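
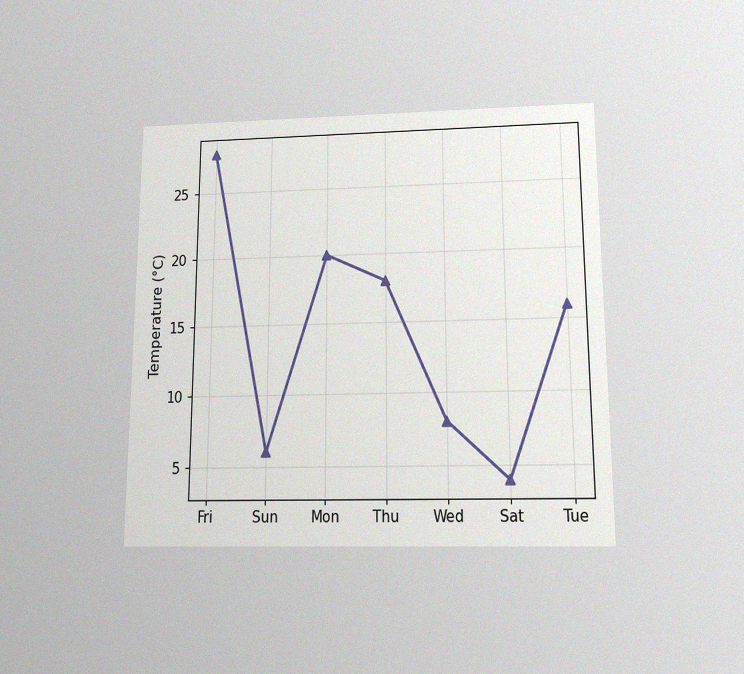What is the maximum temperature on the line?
The chart is viewed slightly from below, with some photo noise. The highest point is at Fri, and reading across to the y-axis gives 28°C.

28°C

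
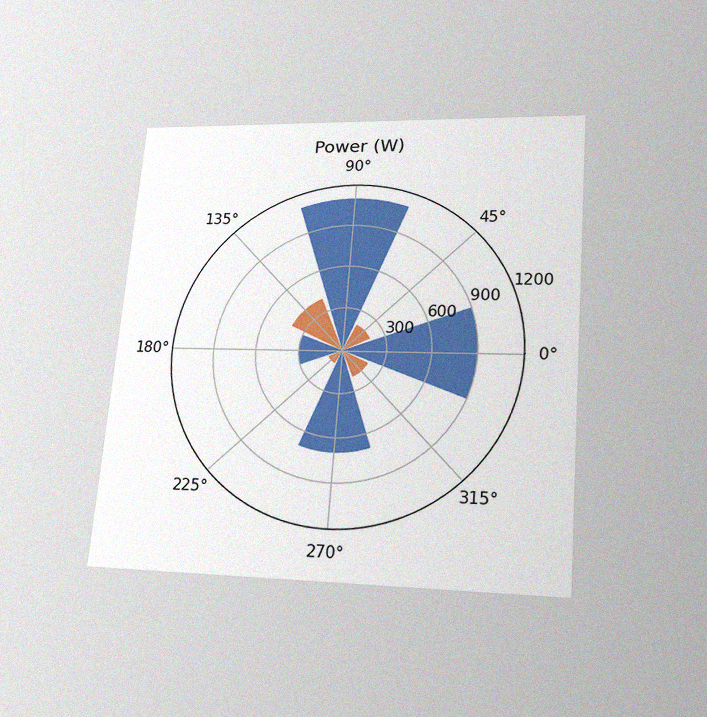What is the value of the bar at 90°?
1100W

The chart is tilted about 5° clockwise and viewed slightly from below, with some photo noise. The bar at 90° reaches 1100W on the radial axis.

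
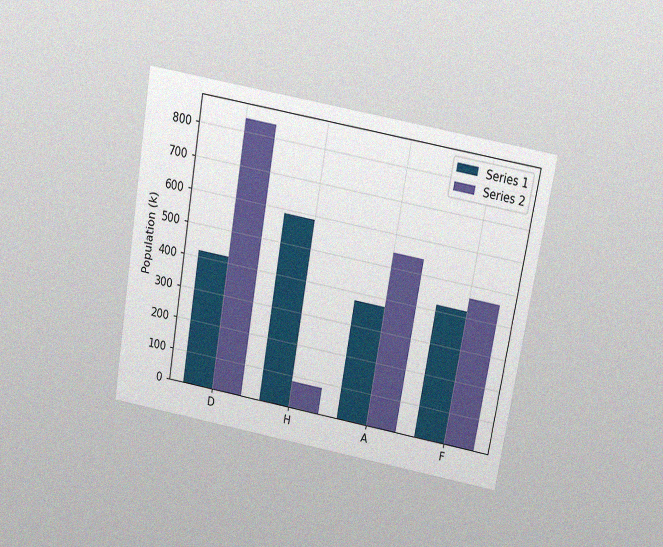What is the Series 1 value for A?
378k

The chart is tilted about 10° clockwise and viewed slightly from above, with some photo noise. The Series 1 bar at A reaches 378k on the y-axis.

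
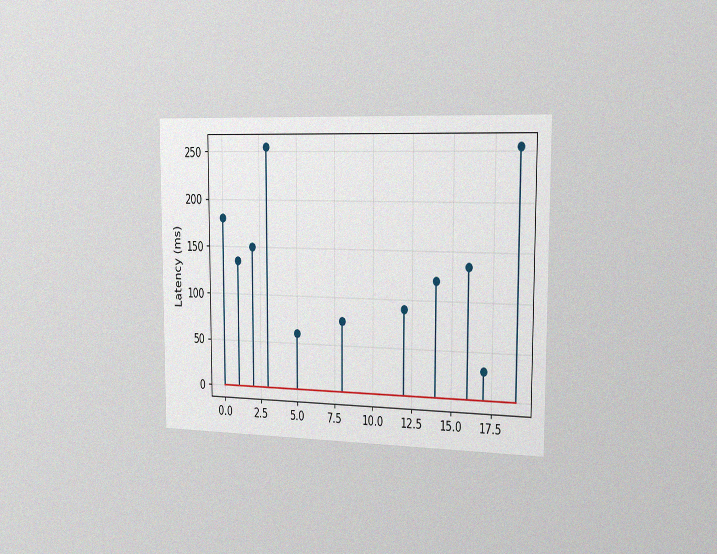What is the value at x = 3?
The chart is viewed slightly from the right, with some photo noise. The stem at x=3 reaches 255ms.

255ms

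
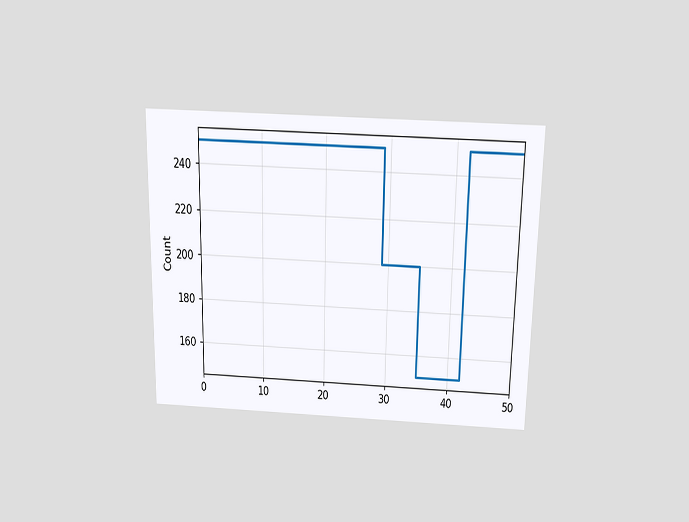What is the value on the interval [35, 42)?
150

The chart is viewed slightly from above. On [35, 42) the step sits at 150.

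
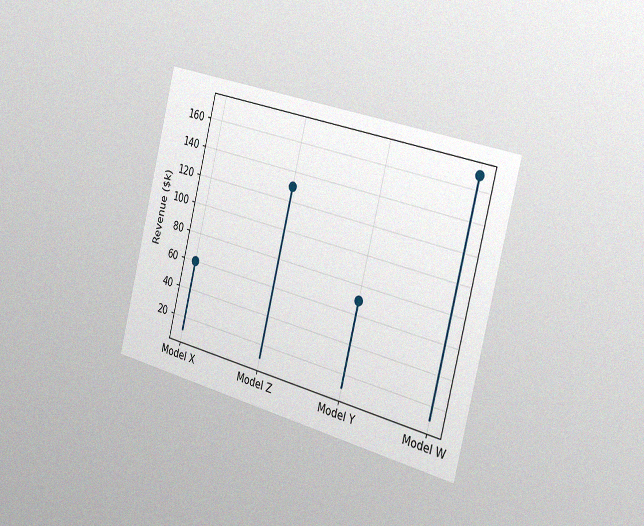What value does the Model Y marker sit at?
$70k

The chart is tilted about 14° clockwise and viewed slightly from the right, with some photo noise. The Model Y marker sits at $70k.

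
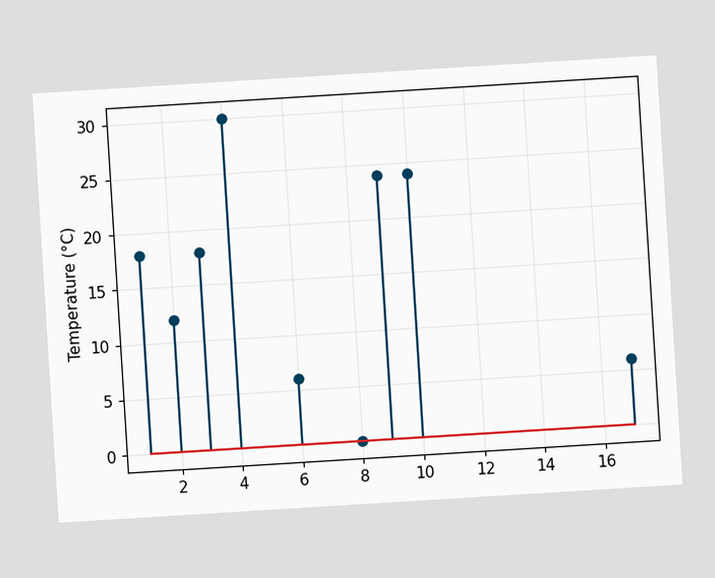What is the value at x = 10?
24°C

The chart is tilted about 4° counter-clockwise. The stem at x=10 reaches 24°C.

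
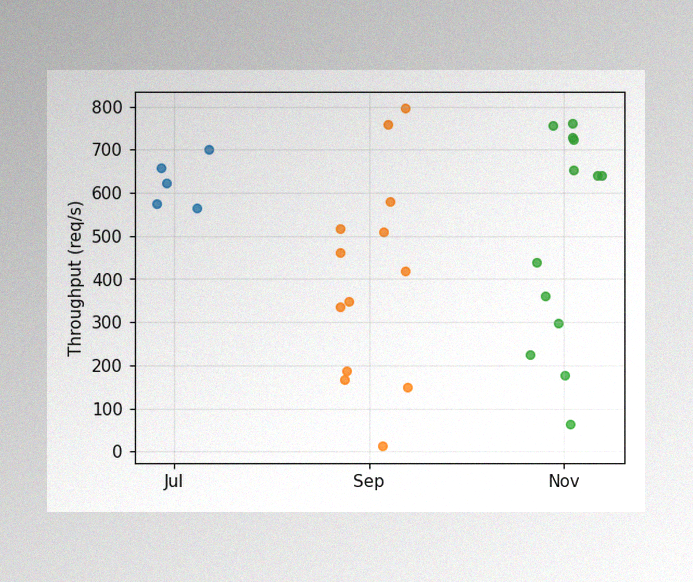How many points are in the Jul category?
5

The image has some photo noise and uneven lighting. Counting the markers in the Jul column gives 5.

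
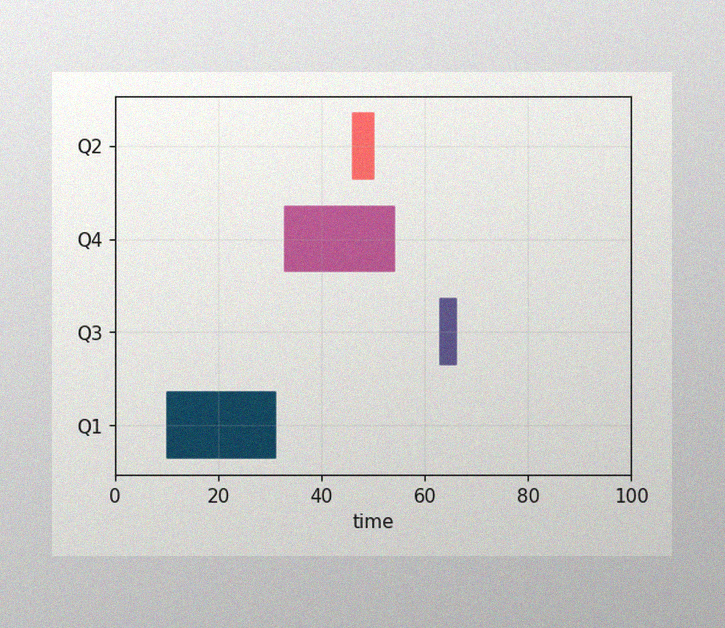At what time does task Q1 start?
10

The image has some photo noise and uneven lighting. The Q1 bar begins at t=10.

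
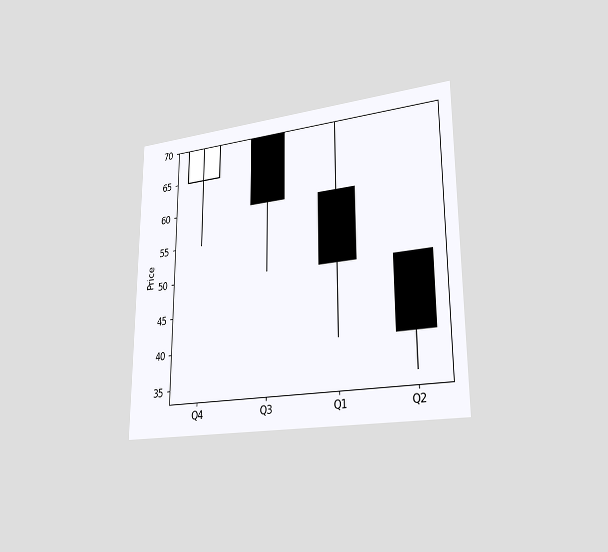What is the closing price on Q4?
The chart is viewed slightly from the right. The Q4 candle closes at 70.

70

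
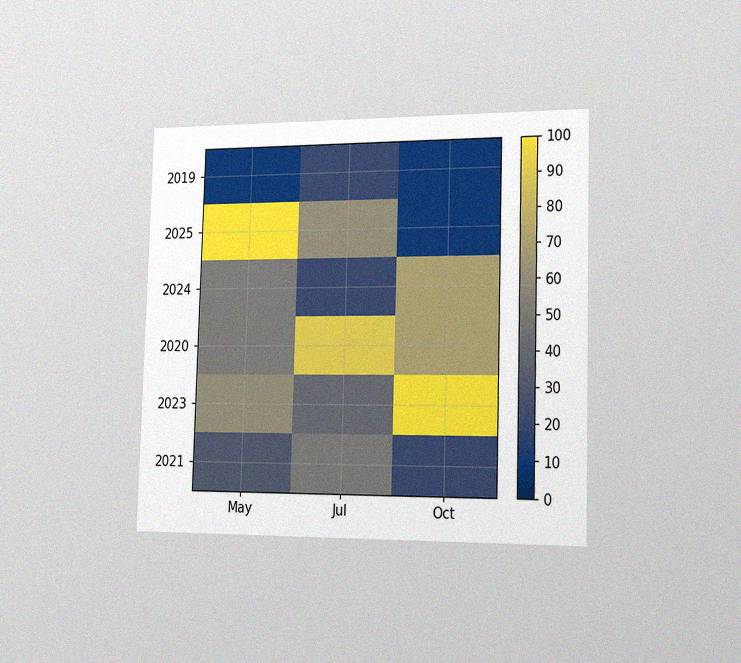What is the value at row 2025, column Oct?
The chart is viewed slightly from the right, with some photo noise. Matching cell (2025, Oct) against the colorbar gives 10.

10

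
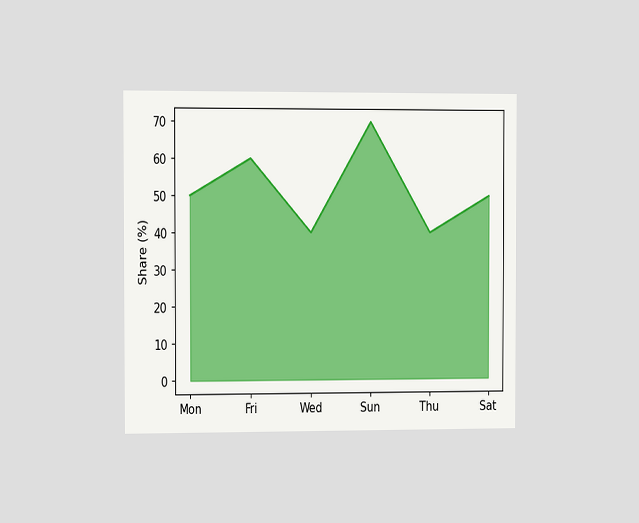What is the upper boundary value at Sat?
50%

The chart is viewed slightly from the left. At Sat the upper boundary is at 50%.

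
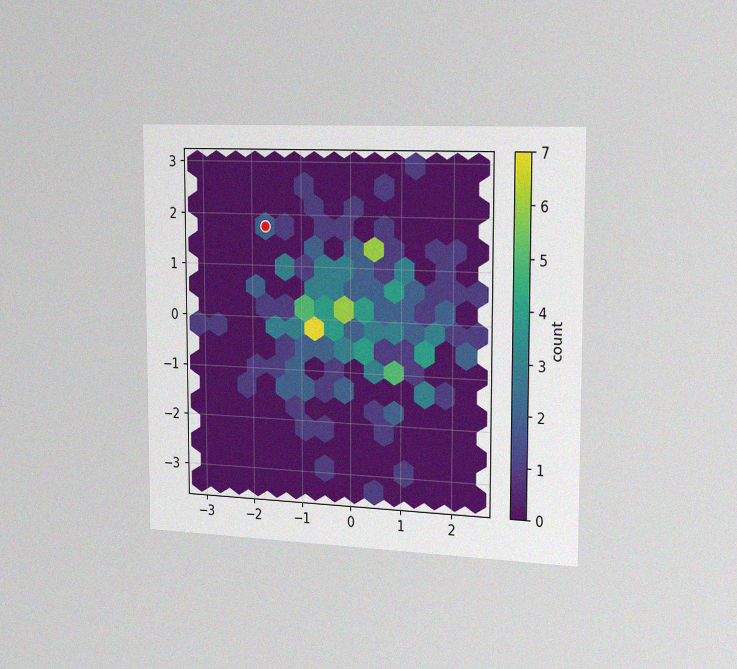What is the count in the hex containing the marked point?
2

The chart is viewed slightly from the right, with some photo noise. The marked hex reads 2 on the colorbar.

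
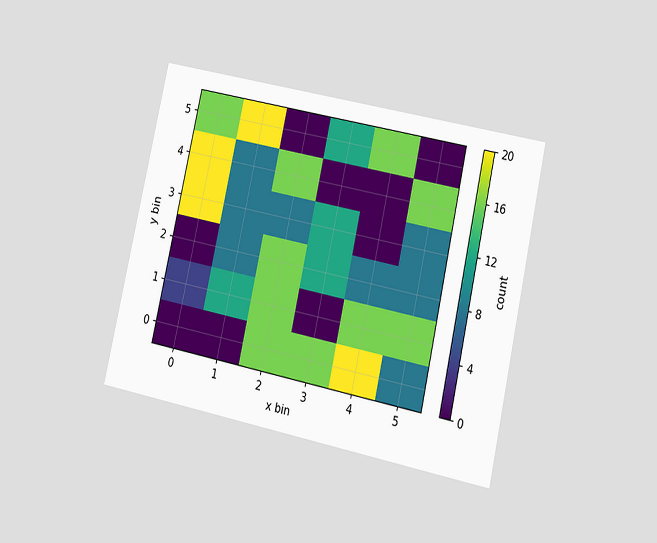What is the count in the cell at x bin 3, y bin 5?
The chart is tilted about 13° clockwise and viewed at a slight angle. Matching the cell (3, 5) against the colorbar gives 12.

12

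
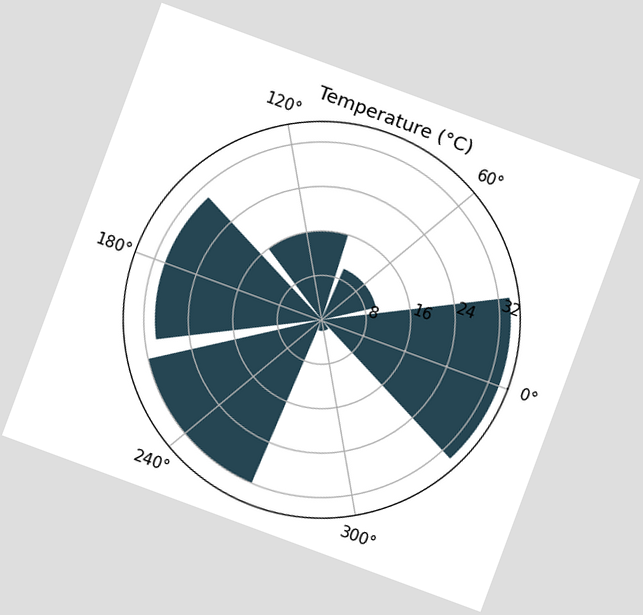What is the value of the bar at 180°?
The chart is tilted about 20° clockwise. The bar at 180° reaches 30°C on the radial axis.

30°C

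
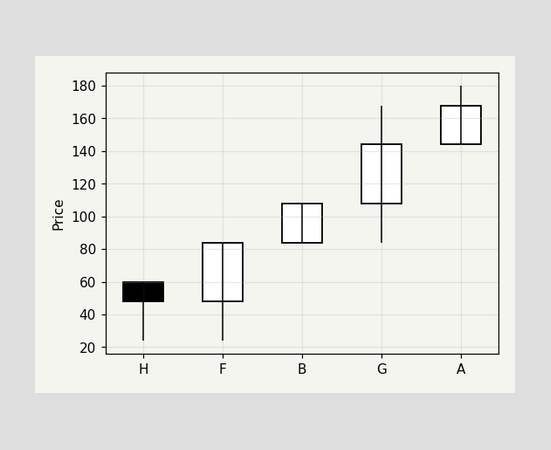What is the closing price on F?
84

The F candle closes at 84.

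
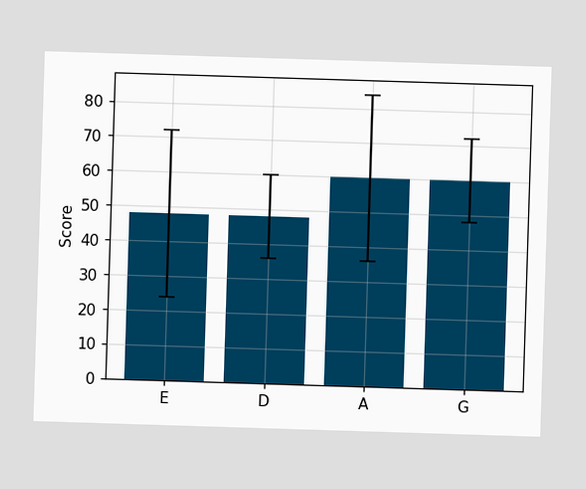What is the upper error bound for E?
72

The E bar's upper whisker reaches 72.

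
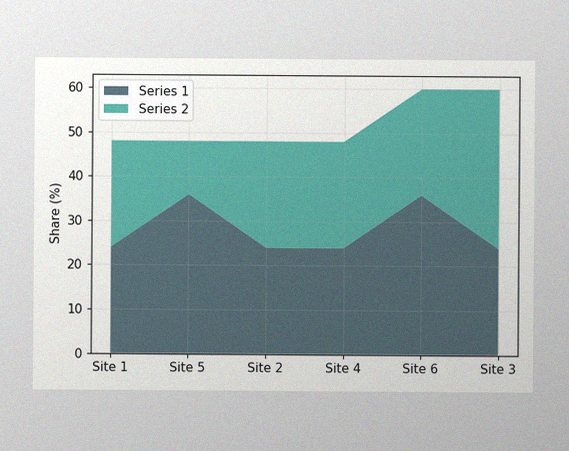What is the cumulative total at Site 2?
48%

The image has some photo noise and uneven lighting. The stacked total at Site 2 reaches 48%.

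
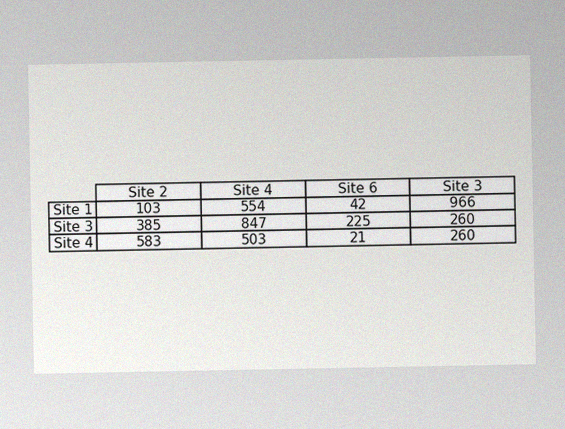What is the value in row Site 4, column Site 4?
503

The image has some photo noise and uneven lighting. The (Site 4, Site 4) cell reads 503.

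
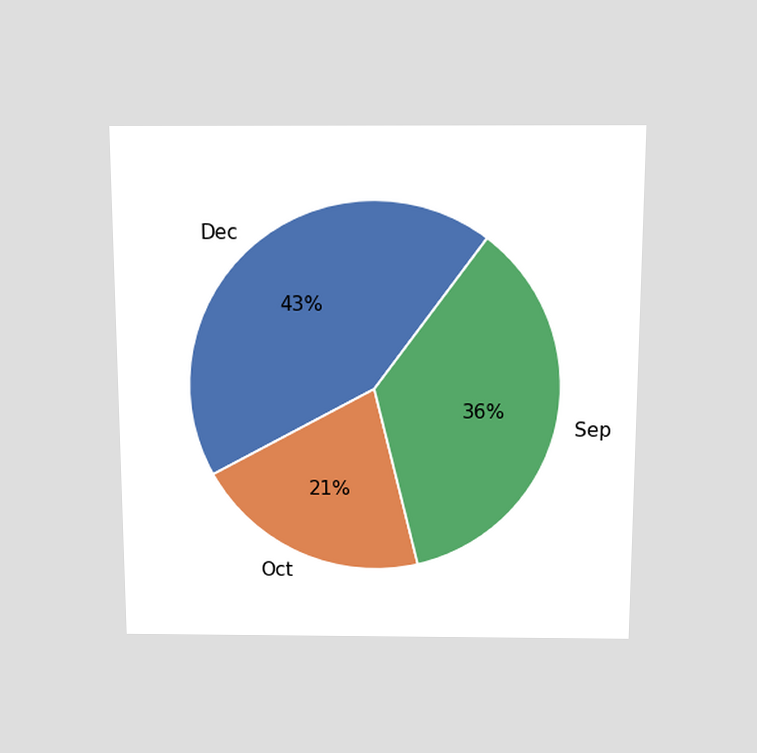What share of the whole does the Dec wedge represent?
The chart is viewed slightly from above. The Dec slice takes up 43% of the pie.

43%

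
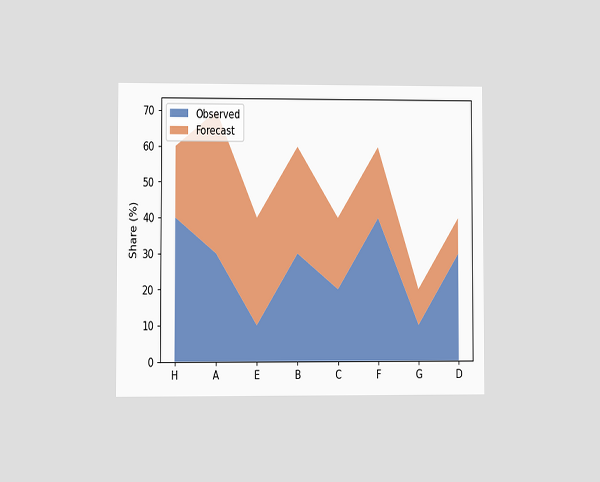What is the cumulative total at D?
The chart is viewed at a slight angle. The stacked total at D reaches 40%.

40%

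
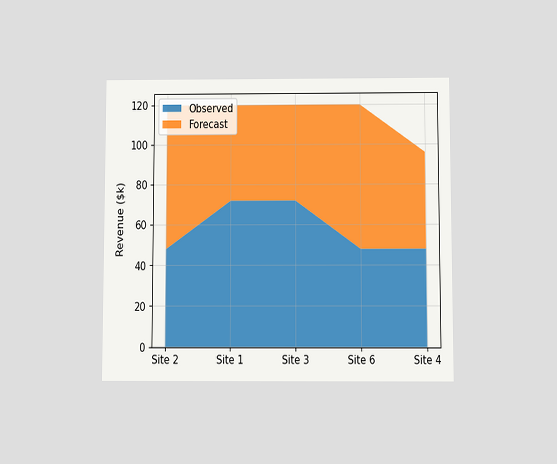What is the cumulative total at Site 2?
The chart is viewed slightly from below. The stacked total at Site 2 reaches $120k.

$120k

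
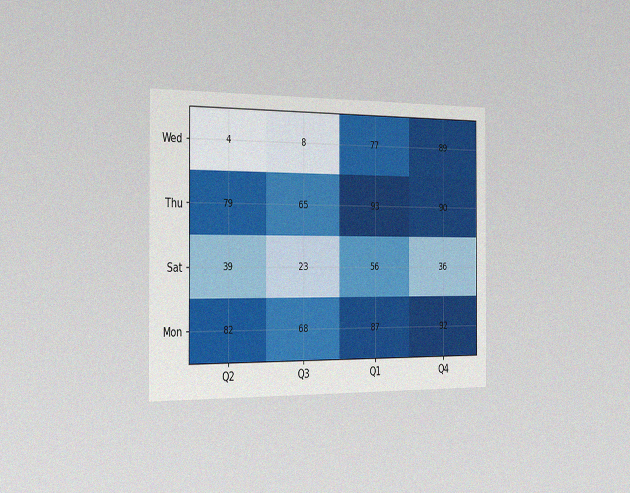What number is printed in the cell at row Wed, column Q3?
The chart is viewed slightly from the left, with some photo noise. The (Wed, Q3) cell reads 8.

8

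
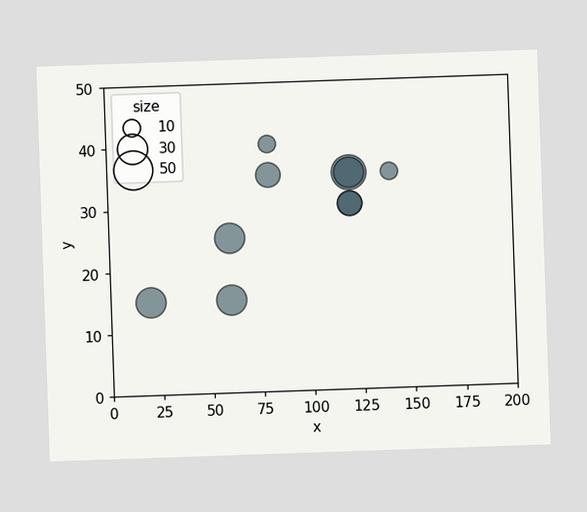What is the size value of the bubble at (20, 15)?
Matching the bubble at (20, 15) against the size legend gives 30.

30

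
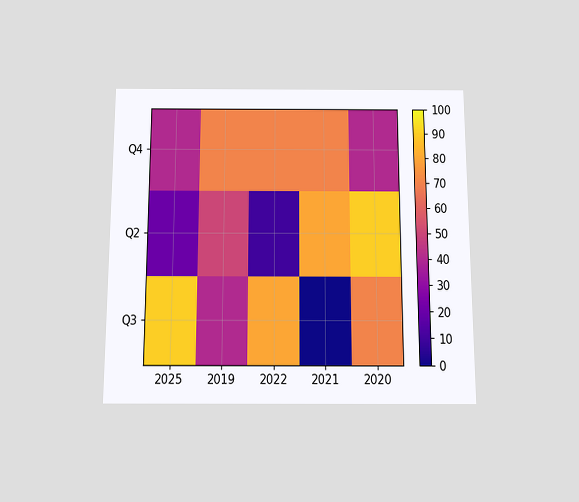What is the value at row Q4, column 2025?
The chart is viewed slightly from below. Matching cell (Q4, 2025) against the colorbar gives 40.

40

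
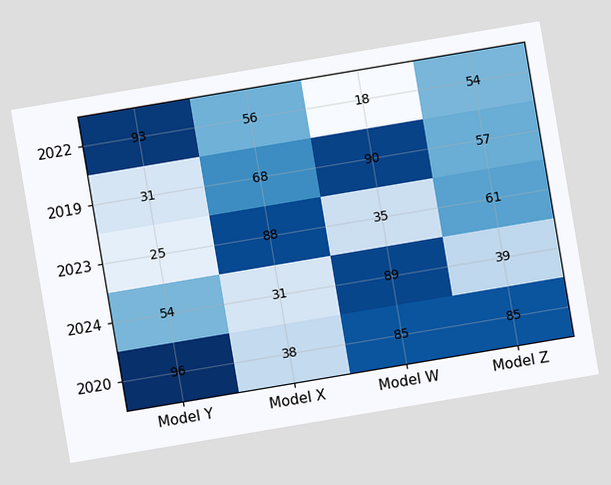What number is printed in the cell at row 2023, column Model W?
35

The chart is tilted about 10° counter-clockwise. The (2023, Model W) cell reads 35.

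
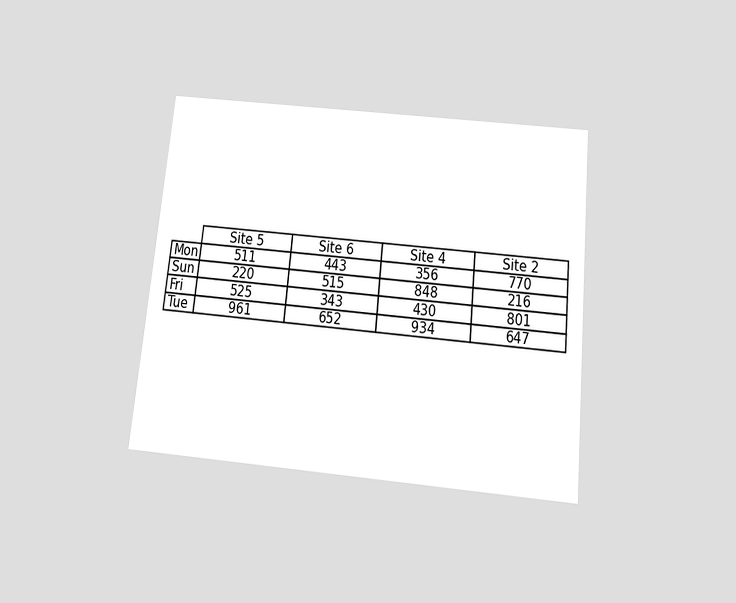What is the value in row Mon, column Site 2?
The chart is tilted about 6° clockwise and viewed slightly from below. The (Mon, Site 2) cell reads 770.

770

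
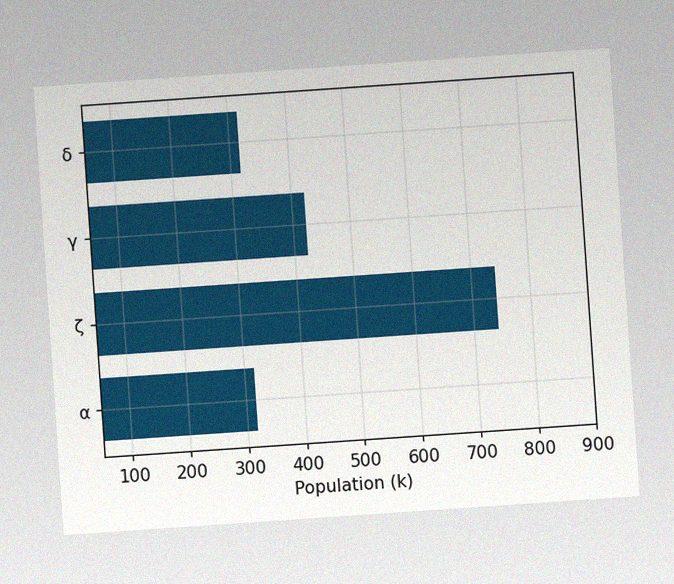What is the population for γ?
424k

The chart is tilted about 4° counter-clockwise, with some photo noise. Reading along the chart's x-axis, the γ bar reaches 424k.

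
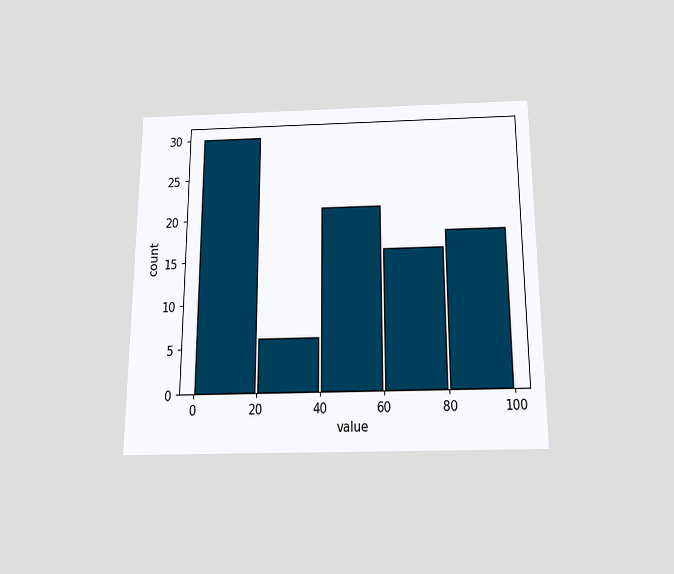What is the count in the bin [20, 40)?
The chart is viewed slightly from below. The [20, 40) bin has height 6.

6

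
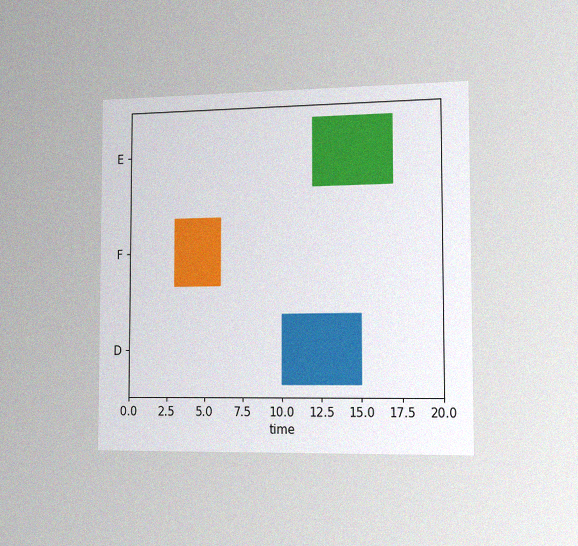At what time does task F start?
3

The chart is viewed slightly from the right, with some photo noise. The F bar begins at t=3.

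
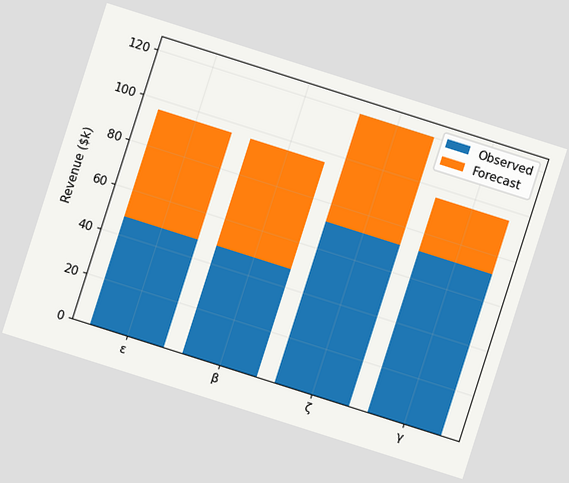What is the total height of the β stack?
$96k

The chart is tilted about 18° clockwise. The β stack's top reaches $96k on the y-axis.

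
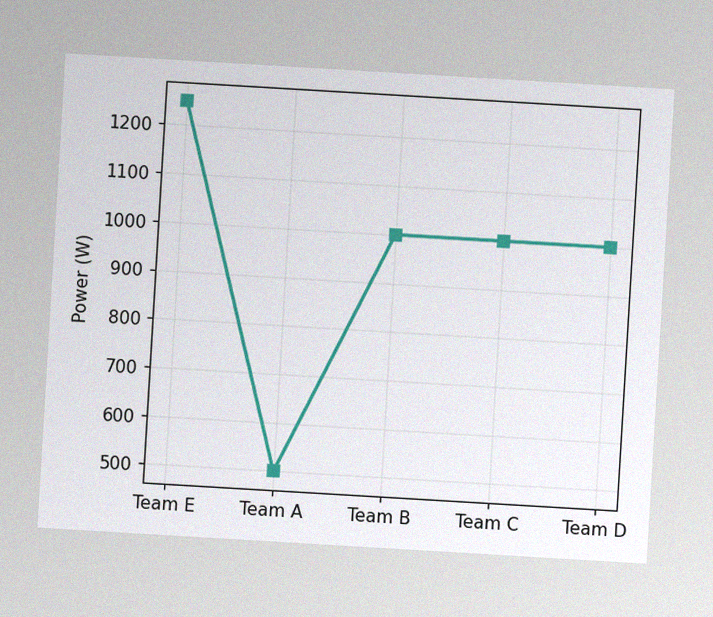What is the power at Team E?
The chart is tilted about 3° clockwise, with some photo noise. At Team E, the line is at 1250W.

1250W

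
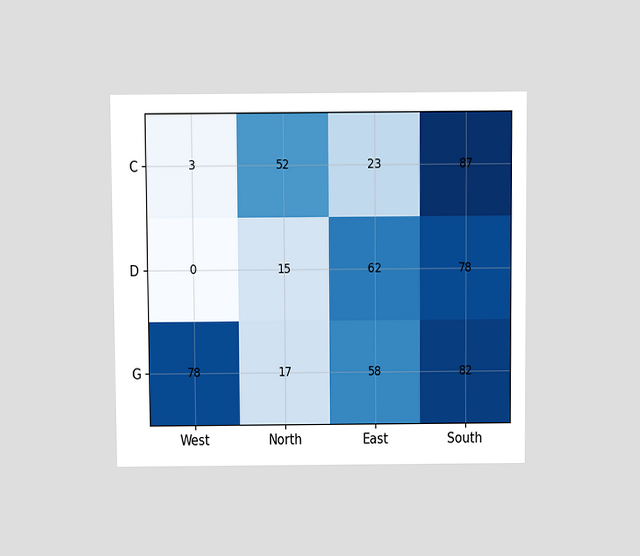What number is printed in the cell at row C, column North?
The chart is viewed at a slight angle. The (C, North) cell reads 52.

52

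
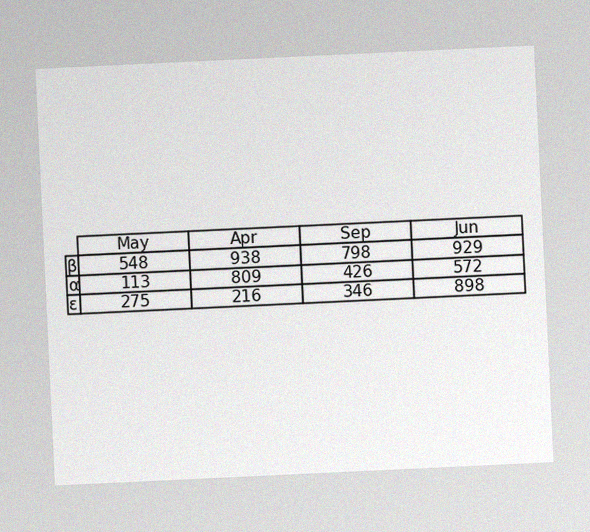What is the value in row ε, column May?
The chart is tilted about 3° counter-clockwise, with some photo noise. The (ε, May) cell reads 275.

275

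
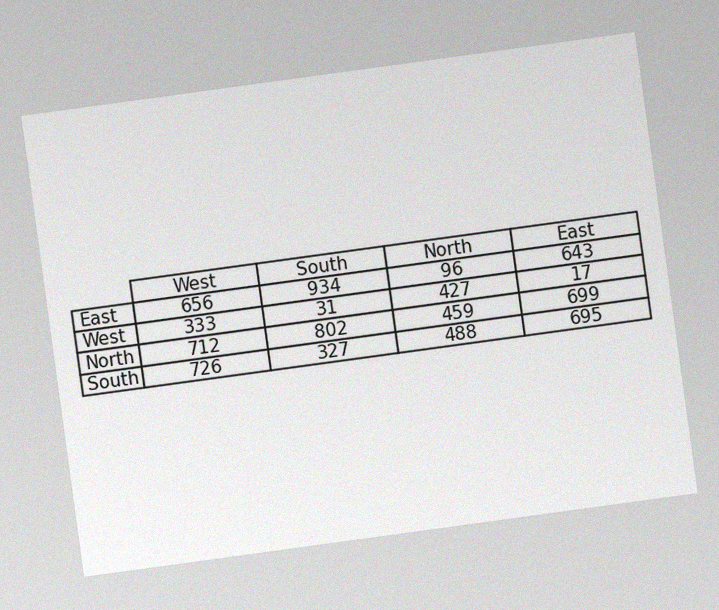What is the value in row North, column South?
802

The chart is tilted about 8° counter-clockwise, with some photo noise. The (North, South) cell reads 802.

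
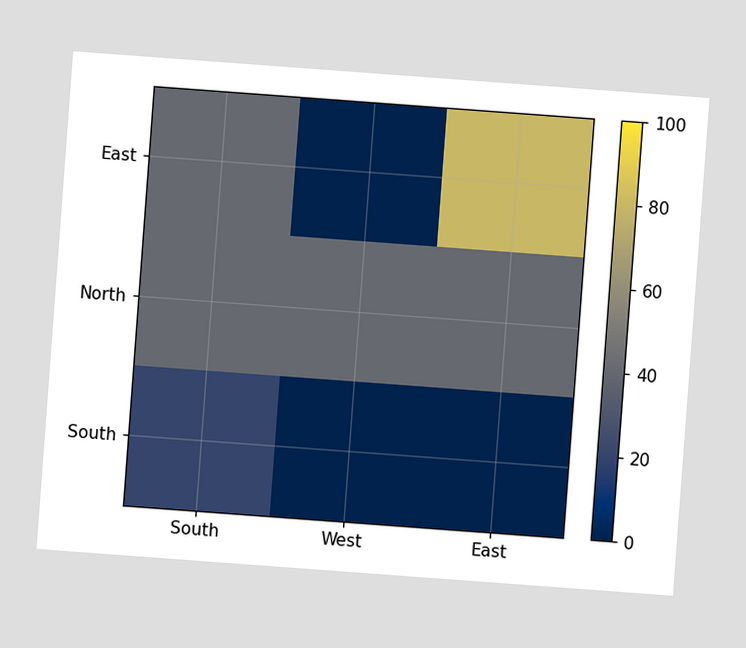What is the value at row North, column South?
40

The chart is tilted about 4° clockwise. Matching cell (North, South) against the colorbar gives 40.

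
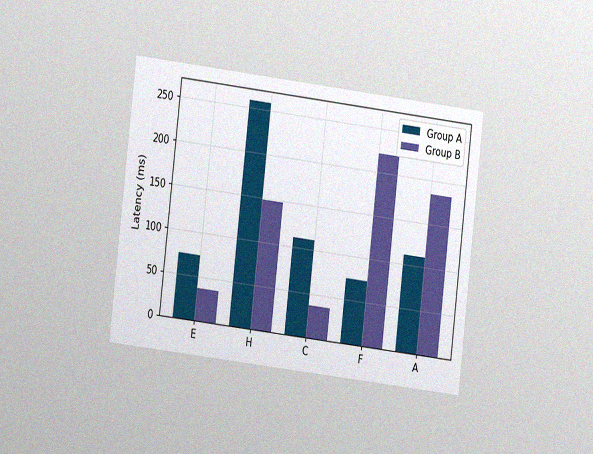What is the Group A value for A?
The chart is tilted about 7° clockwise and viewed at a slight angle, with some photo noise. The Group A bar at A reaches 111ms on the y-axis.

111ms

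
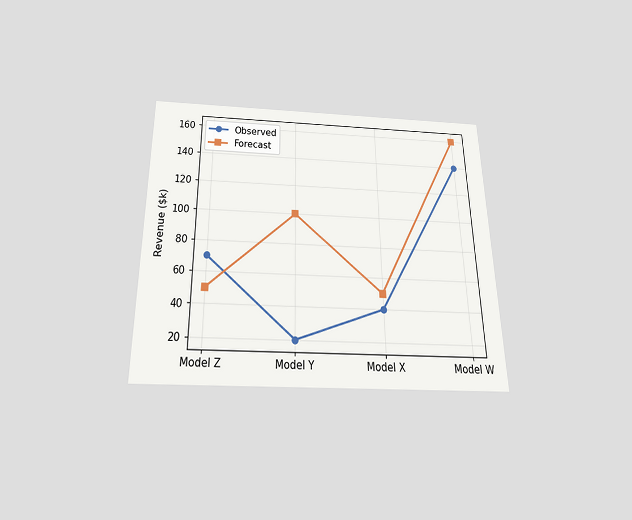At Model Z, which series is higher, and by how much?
The chart is viewed slightly from below. At Model Z, Observed sits above the other line by $20k.

Observed, by $20k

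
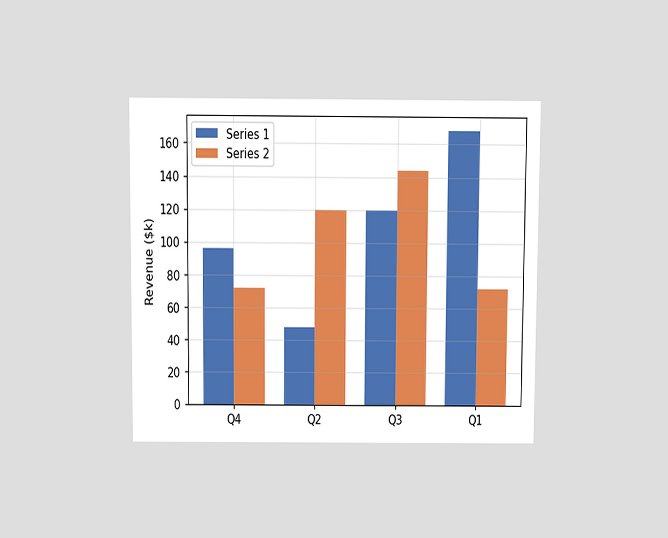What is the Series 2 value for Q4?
$72k

The chart is viewed slightly from above. The Series 2 bar at Q4 reaches $72k on the y-axis.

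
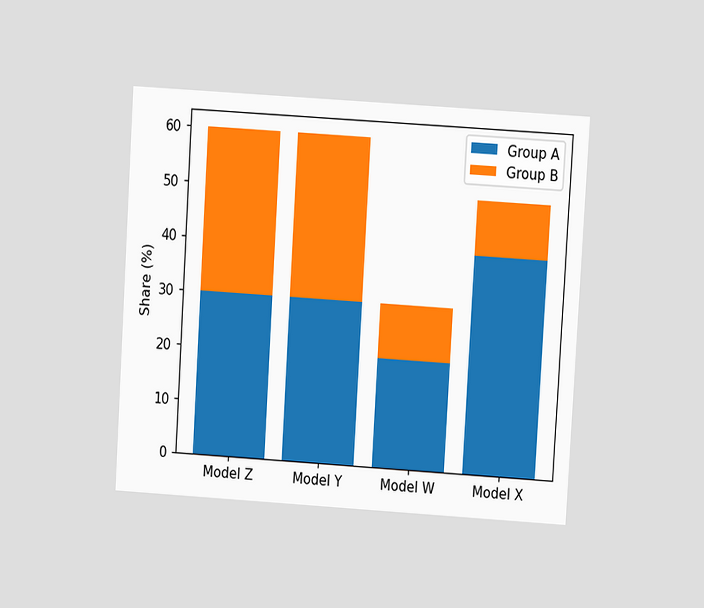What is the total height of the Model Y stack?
60%

The chart is tilted about 3° clockwise and viewed at a slight angle. The Model Y stack's top reaches 60% on the y-axis.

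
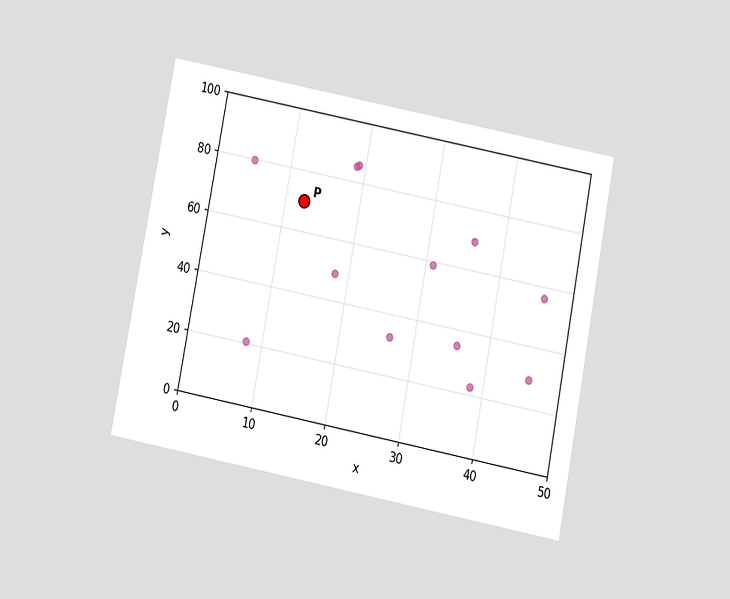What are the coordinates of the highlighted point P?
The chart is tilted about 11° clockwise and viewed slightly from below. Following the gridlines from P to each axis, P sits at (12.5, 70).

(12.5, 70)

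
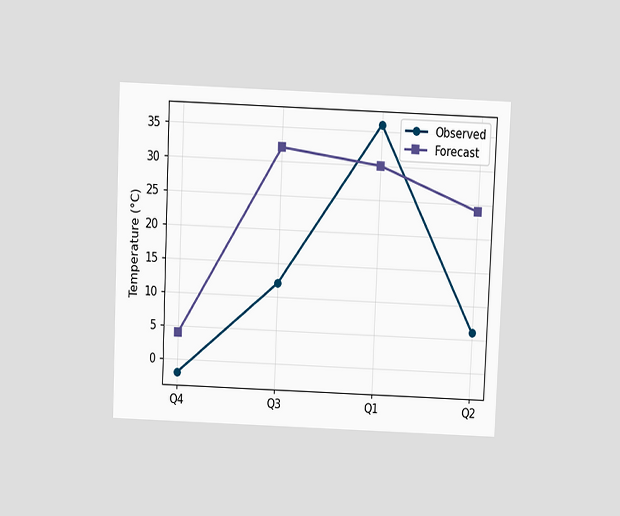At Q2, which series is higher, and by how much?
The chart is tilted about 2° clockwise and viewed slightly from above. At Q2, Forecast sits above the other line by 18°C.

Forecast, by 18°C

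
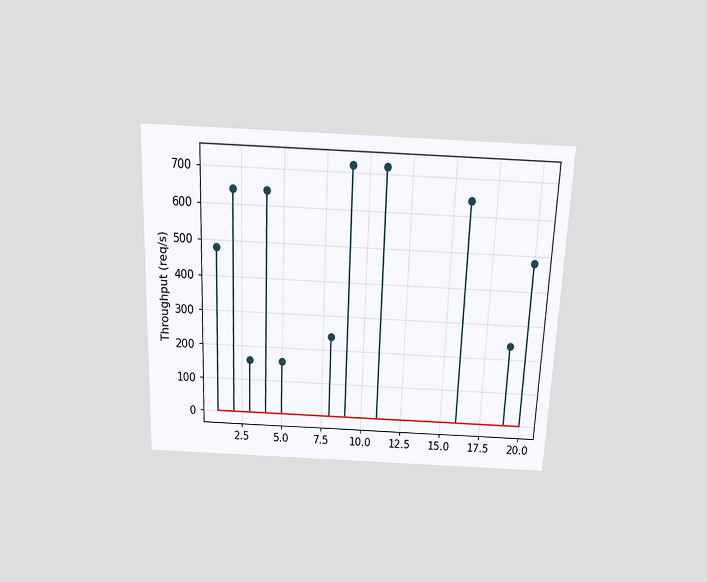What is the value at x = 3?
160req/s

The chart is tilted about 2° clockwise and viewed slightly from above. The stem at x=3 reaches 160req/s.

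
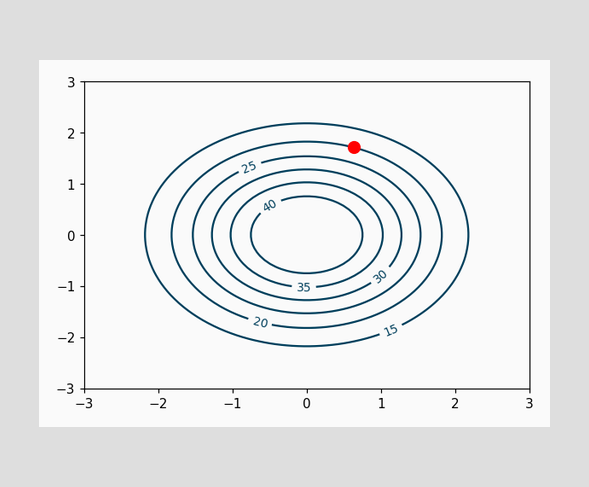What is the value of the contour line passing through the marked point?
The marked point sits on the contour labelled 20.

20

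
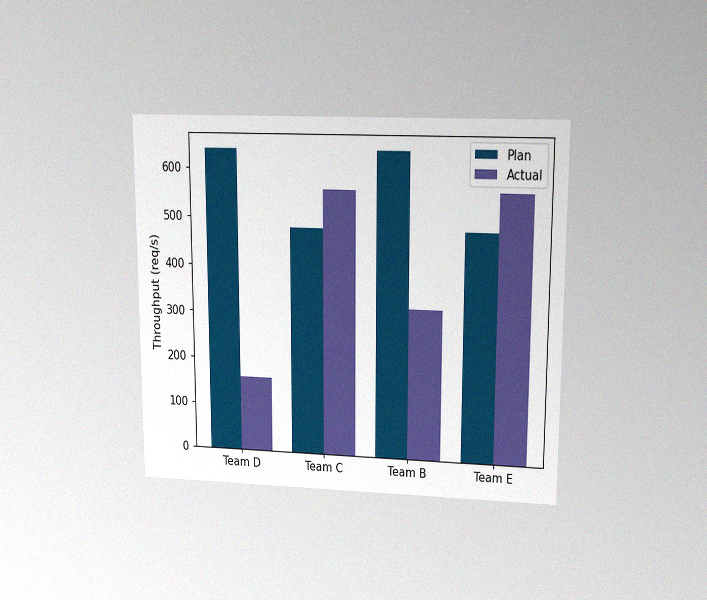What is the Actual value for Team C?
560req/s

The chart is viewed at a slight angle, with some photo noise. The Actual bar at Team C reaches 560req/s on the y-axis.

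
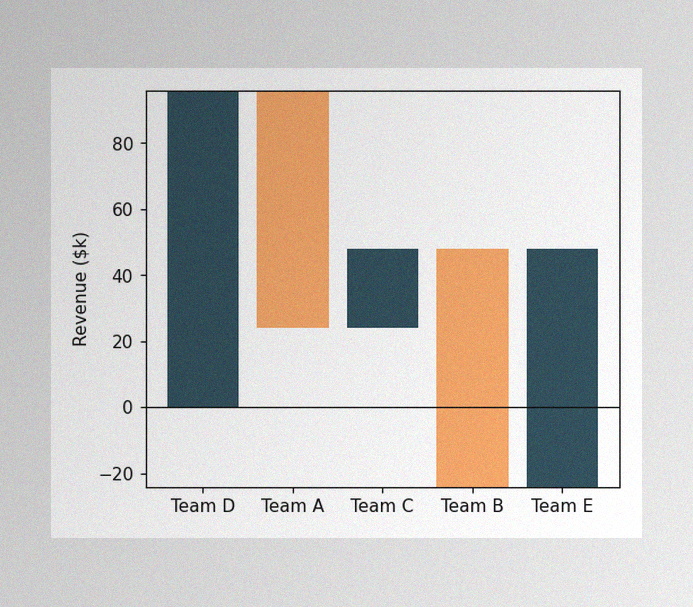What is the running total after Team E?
$48k

The image has some photo noise and uneven lighting. After Team E the running total reaches $48k.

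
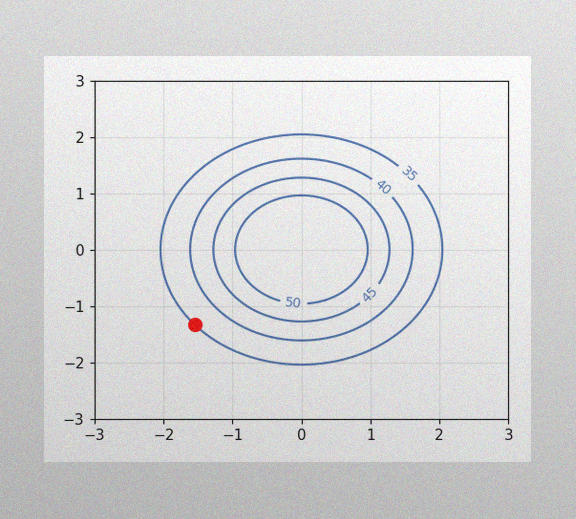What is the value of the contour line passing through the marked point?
35

The image has some photo noise and uneven lighting. The marked point sits on the contour labelled 35.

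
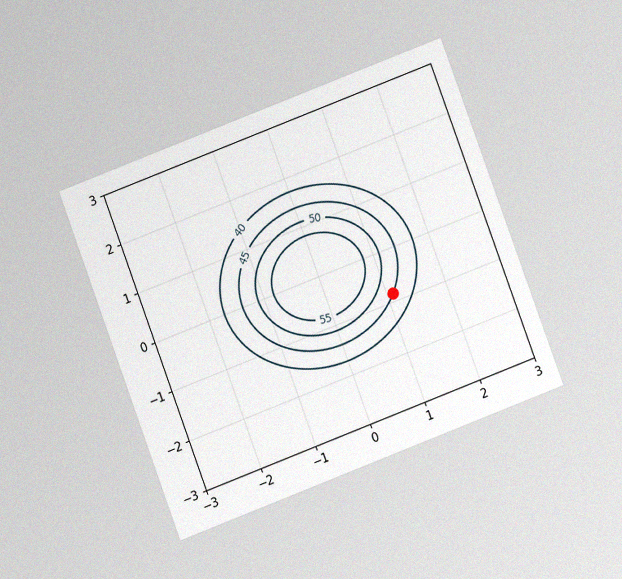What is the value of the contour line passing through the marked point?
The chart is tilted about 21° counter-clockwise and viewed at a slight angle, with some photo noise. The marked point sits on the contour labelled 45.

45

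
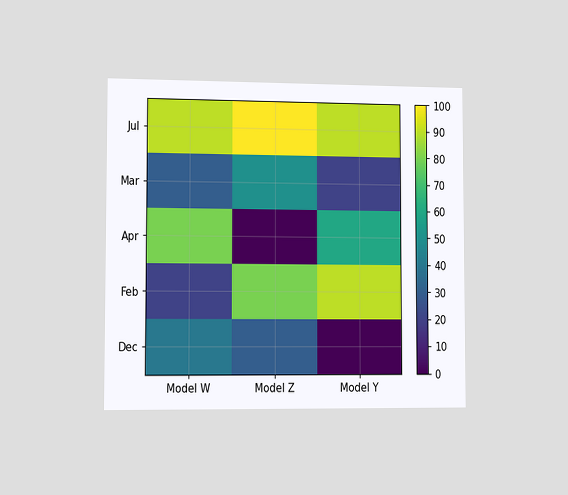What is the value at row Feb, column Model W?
The chart is viewed slightly from the left. Matching cell (Feb, Model W) against the colorbar gives 20.

20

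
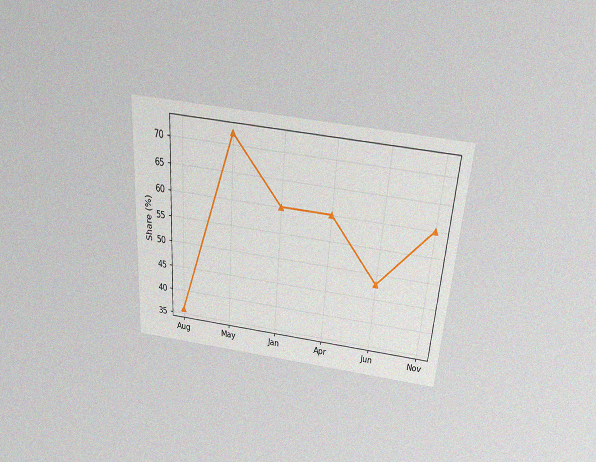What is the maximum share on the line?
72%

The chart is tilted about 4° clockwise and viewed slightly from above, with some photo noise. The highest point is at May, and reading across to the y-axis gives 72%.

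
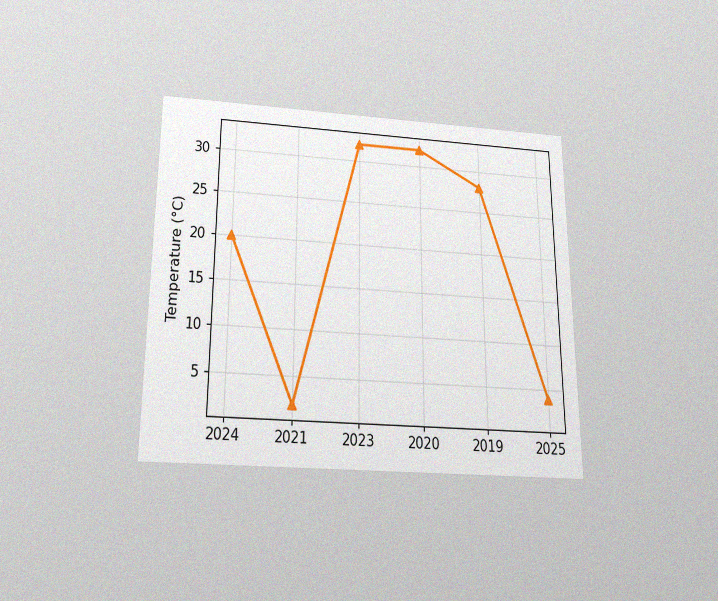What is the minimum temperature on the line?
2°C

The chart is viewed slightly from below, with some photo noise. The lowest point is at 2021, and reading across to the y-axis gives 2°C.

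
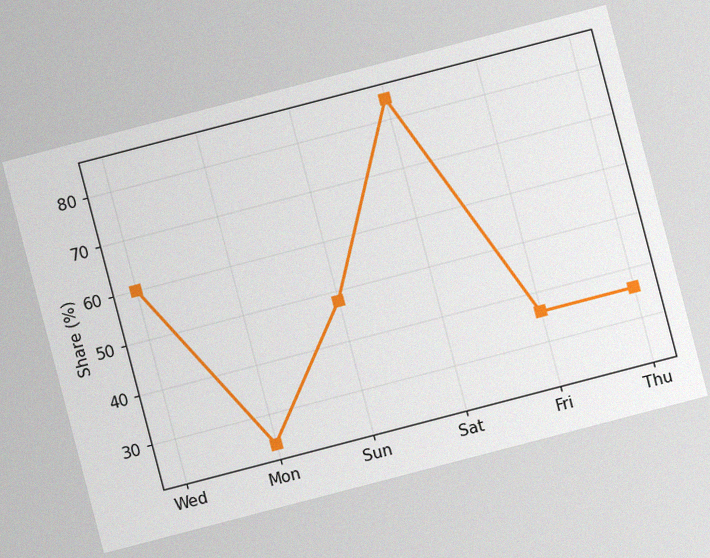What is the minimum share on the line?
The chart is tilted about 15° counter-clockwise, with some photo noise. The lowest point is at Mon, and reading across to the y-axis gives 24%.

24%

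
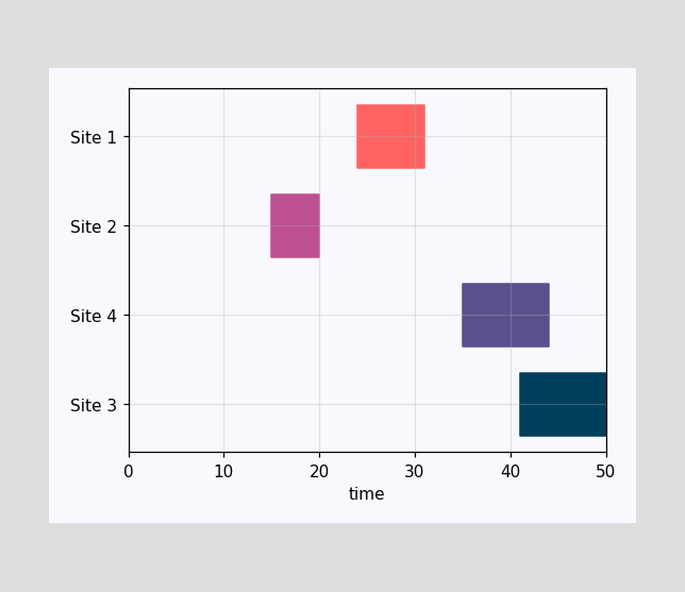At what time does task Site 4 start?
The Site 4 bar begins at t=35.

35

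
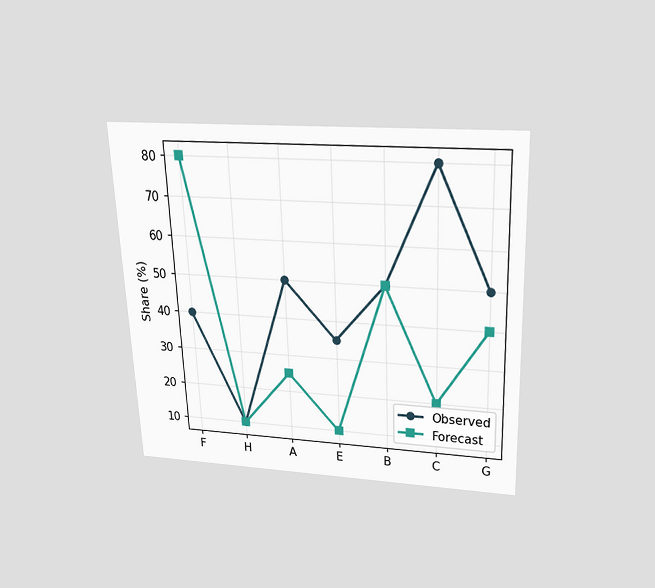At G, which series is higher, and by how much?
The chart is tilted about 2° counter-clockwise and viewed slightly from above. At G, Observed sits above the other line by 10%.

Observed, by 10%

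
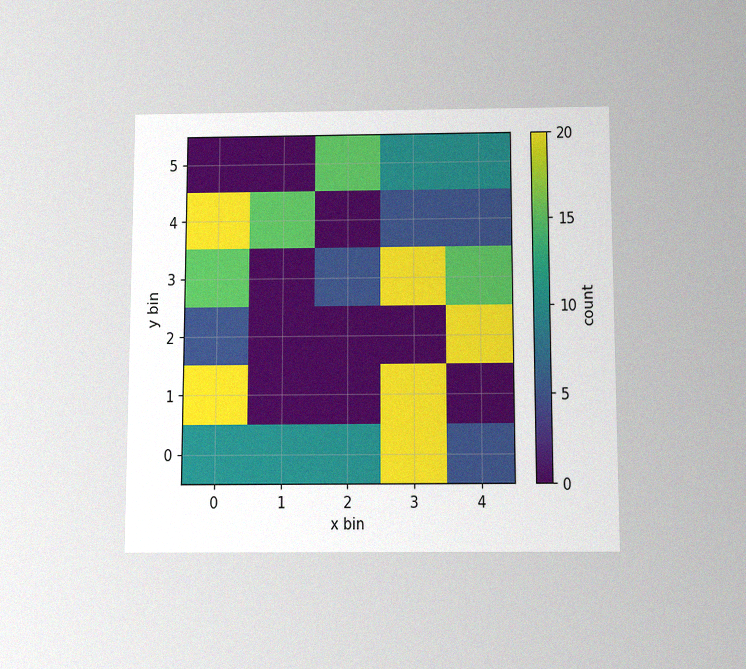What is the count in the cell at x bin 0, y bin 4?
20

The chart is viewed slightly from below, with some photo noise. Matching the cell (0, 4) against the colorbar gives 20.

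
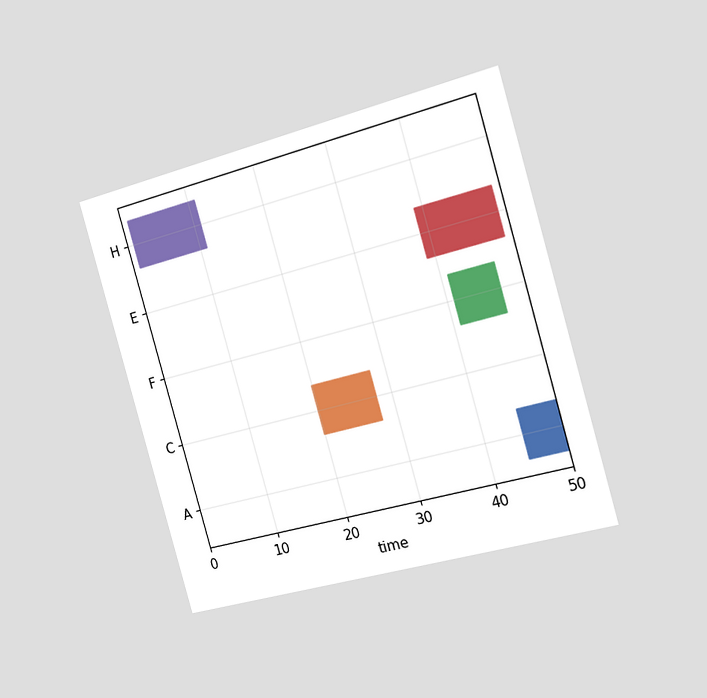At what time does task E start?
39

The chart is tilted about 16° counter-clockwise and viewed slightly from the right. The E bar begins at t=39.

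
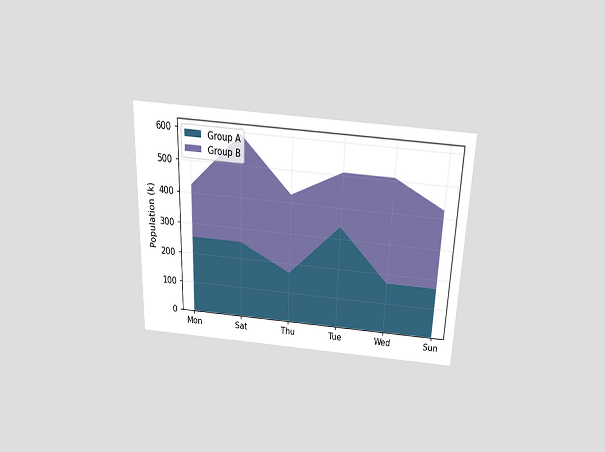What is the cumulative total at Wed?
510k

The chart is tilted about 2° clockwise and viewed slightly from above. The stacked total at Wed reaches 510k.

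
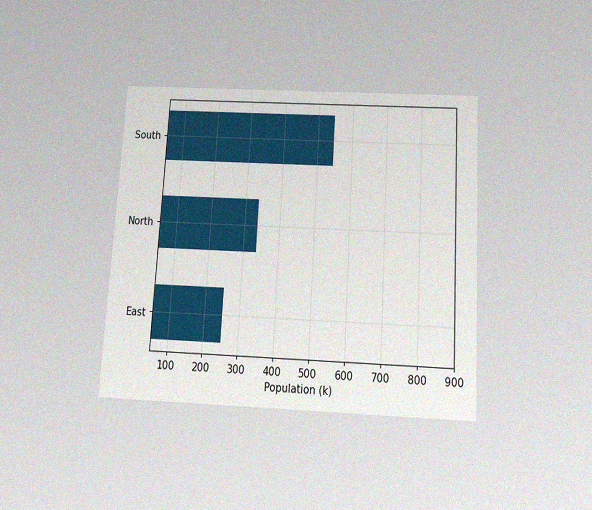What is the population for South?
546k

The chart is tilted about 3° clockwise and viewed slightly from below, with some photo noise. Reading along the chart's x-axis, the South bar reaches 546k.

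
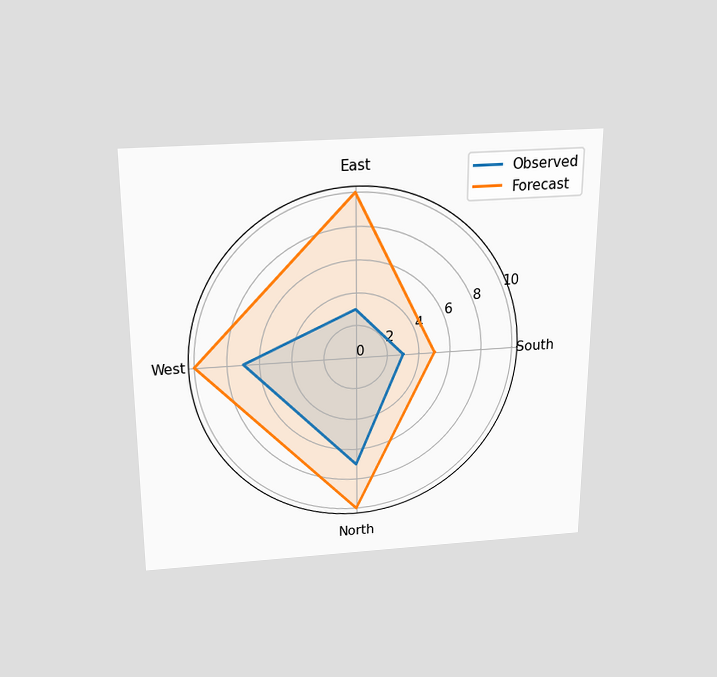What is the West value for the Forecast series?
10

The chart is viewed slightly from above. On the West axis, Forecast reaches 10.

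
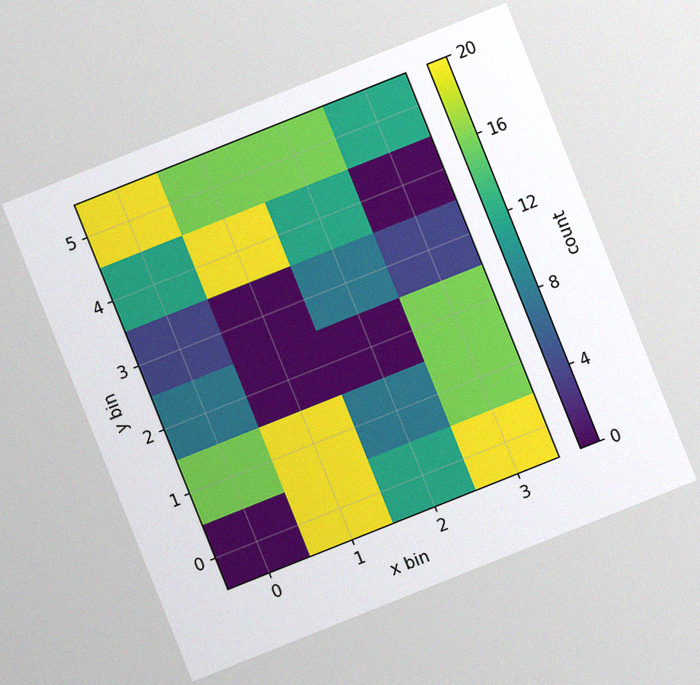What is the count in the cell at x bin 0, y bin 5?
The chart is tilted about 22° counter-clockwise, with some photo noise. Matching the cell (0, 5) against the colorbar gives 20.

20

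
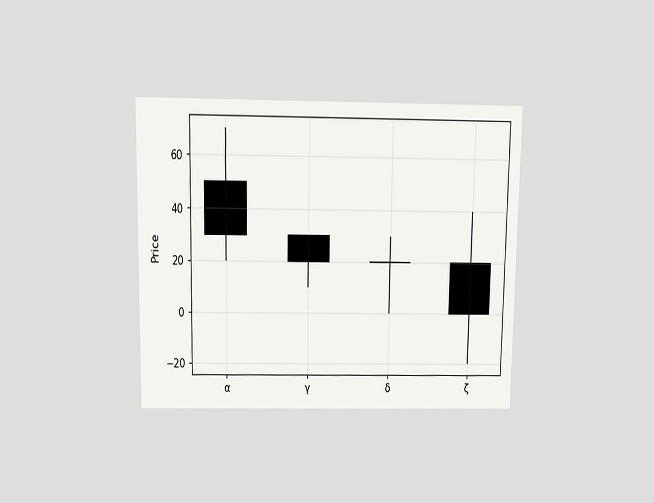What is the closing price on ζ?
The chart is viewed slightly from above. The ζ candle closes at 0.

0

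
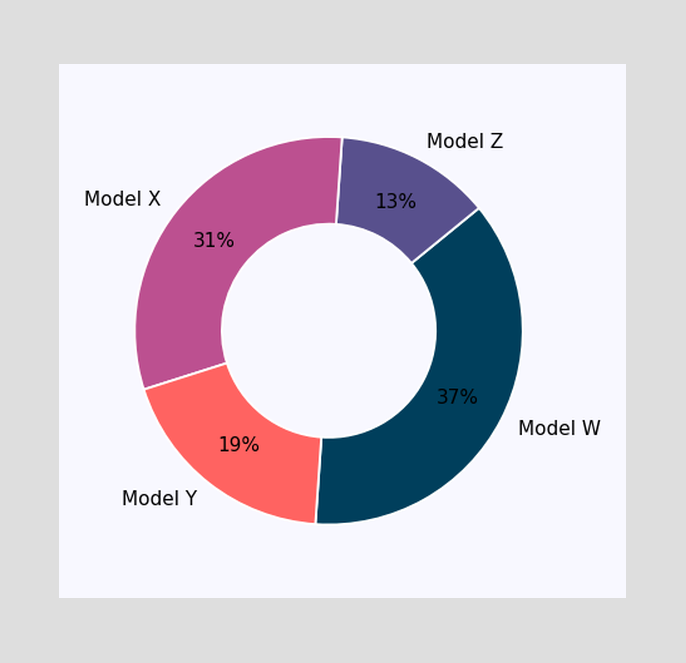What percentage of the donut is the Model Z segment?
13%

The Model Z segment takes up 13% of the ring.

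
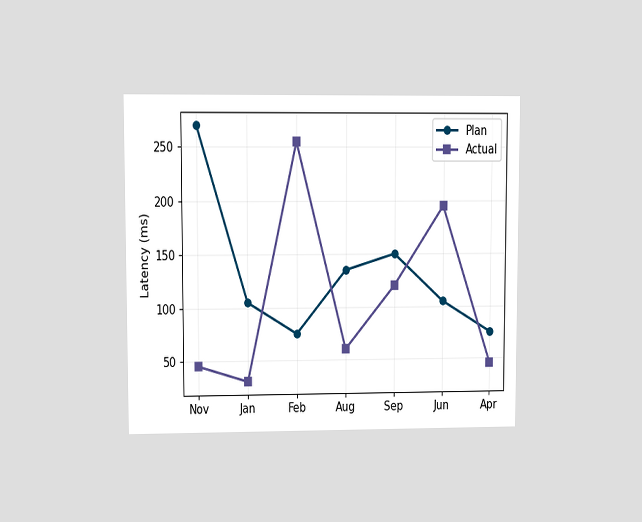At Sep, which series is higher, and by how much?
The chart is viewed at a slight angle. At Sep, Plan sits above the other line by 30ms.

Plan, by 30ms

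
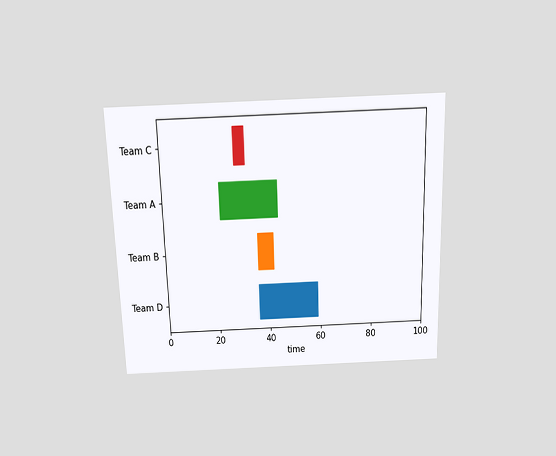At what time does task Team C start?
The chart is viewed slightly from above. The Team C bar begins at t=28.

28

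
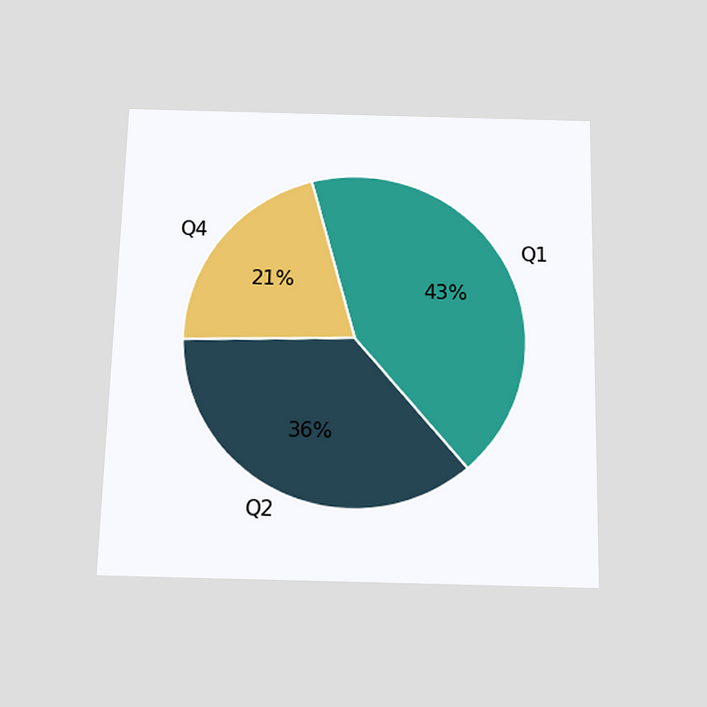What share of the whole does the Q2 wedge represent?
The chart is viewed slightly from below. The Q2 slice takes up 36% of the pie.

36%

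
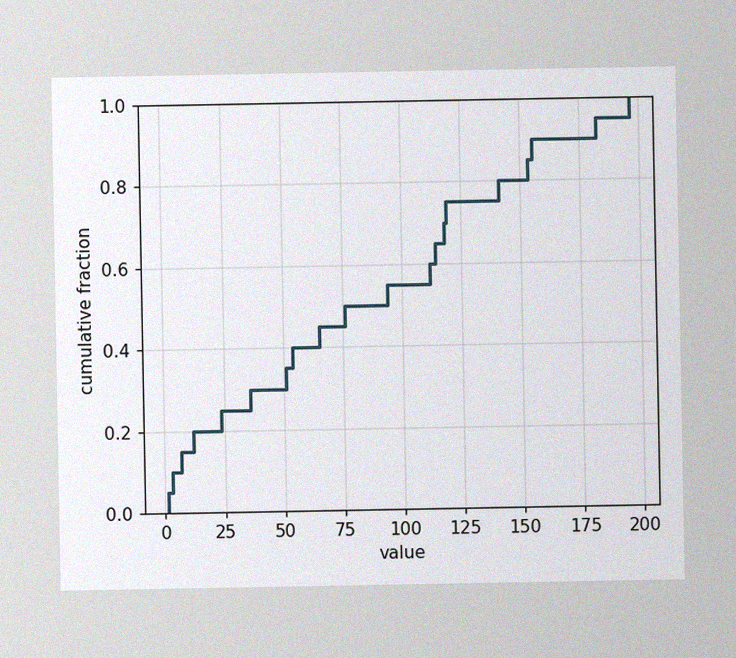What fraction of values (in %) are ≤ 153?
85%

The image has some photo noise and uneven lighting. At x=153 the ECDF step is at 85%.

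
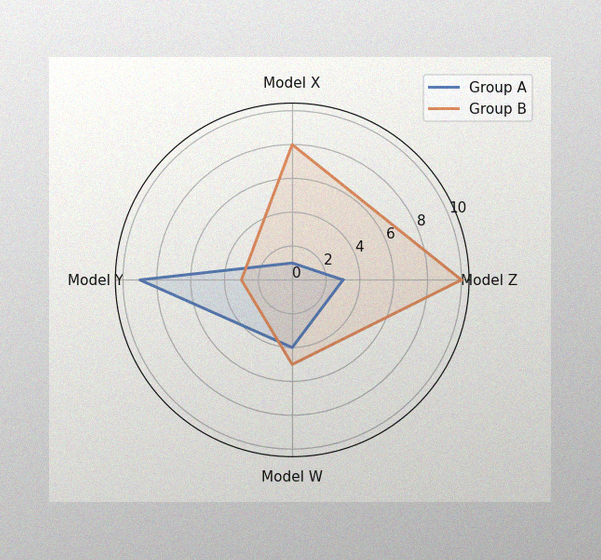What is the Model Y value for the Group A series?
The image has some photo noise and uneven lighting. On the Model Y axis, Group A reaches 9.

9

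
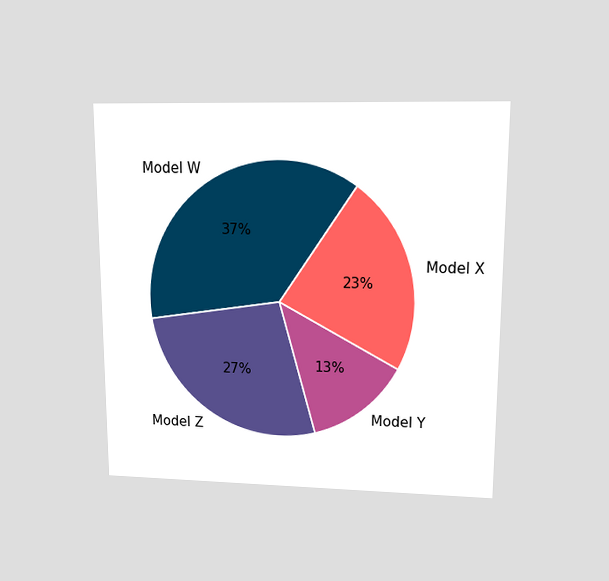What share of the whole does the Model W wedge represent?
The chart is viewed at a slight angle. The Model W slice takes up 37% of the pie.

37%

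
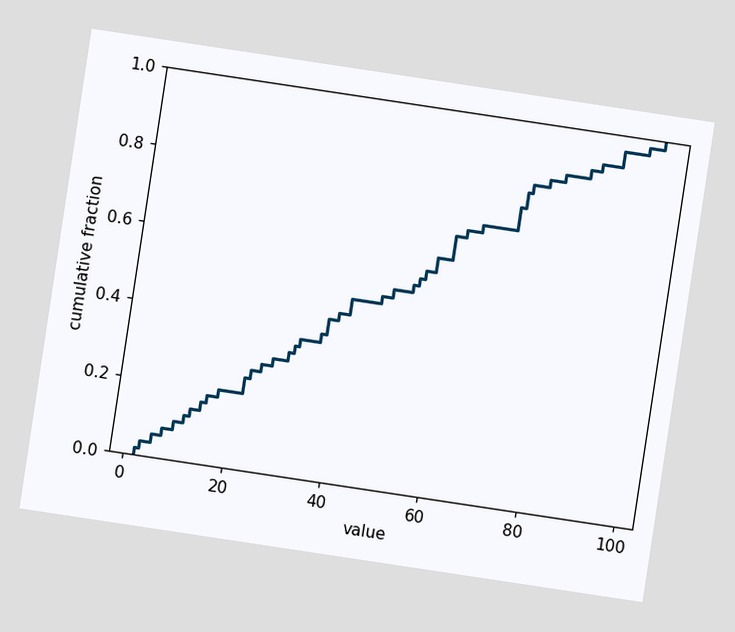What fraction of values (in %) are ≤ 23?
26%

The chart is tilted about 9° clockwise. At x=23 the ECDF step is at 26%.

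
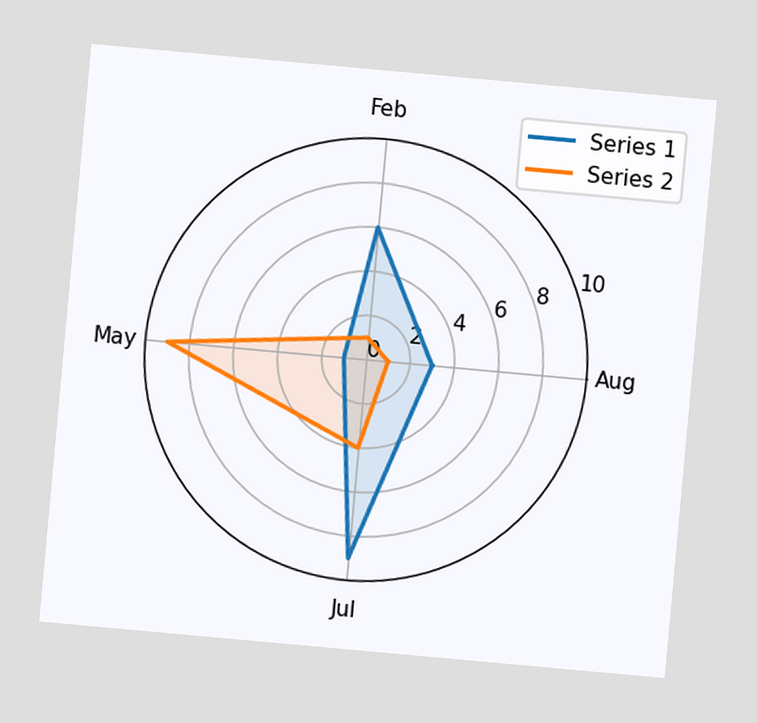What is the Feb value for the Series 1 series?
The chart is tilted about 5° clockwise. On the Feb axis, Series 1 reaches 6.

6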